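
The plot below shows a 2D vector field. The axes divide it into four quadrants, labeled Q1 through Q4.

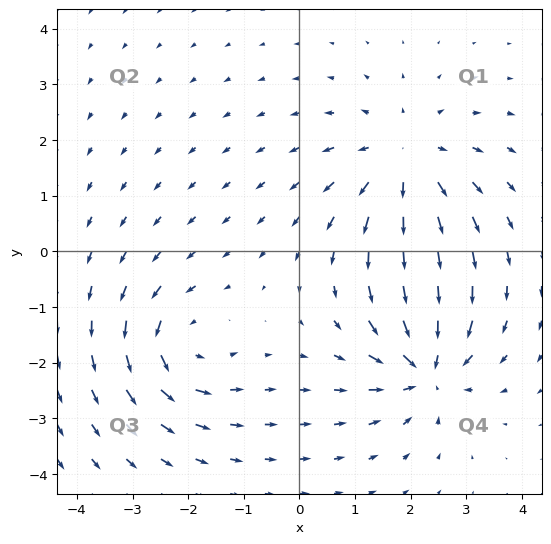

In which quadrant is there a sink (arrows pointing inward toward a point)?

The sink sits at approximately (2.3, -2.1), which lies in quadrant Q4. The divergence there is about -4, negative as expected for a sink.

Q4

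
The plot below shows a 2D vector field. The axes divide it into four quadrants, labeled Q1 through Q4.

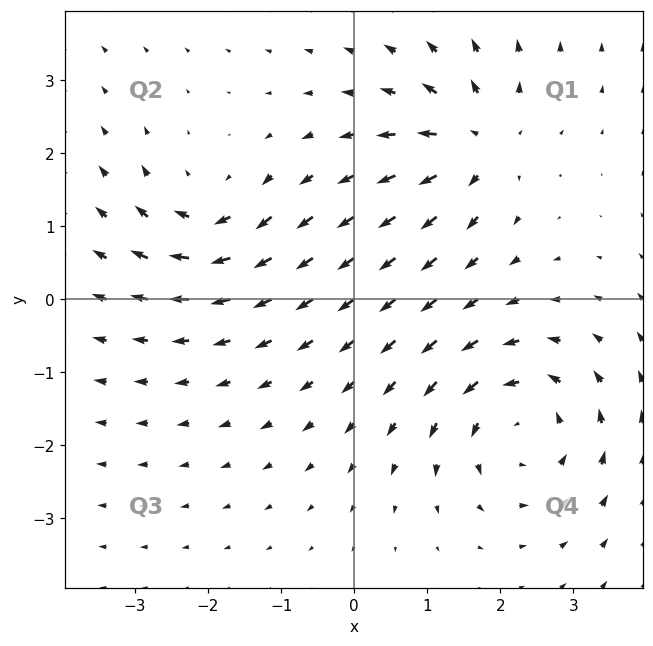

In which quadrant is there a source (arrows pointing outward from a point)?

Q1

The source sits at approximately (1.7, 2.1), which lies in quadrant Q1. The divergence there is about +6, positive as expected for a source.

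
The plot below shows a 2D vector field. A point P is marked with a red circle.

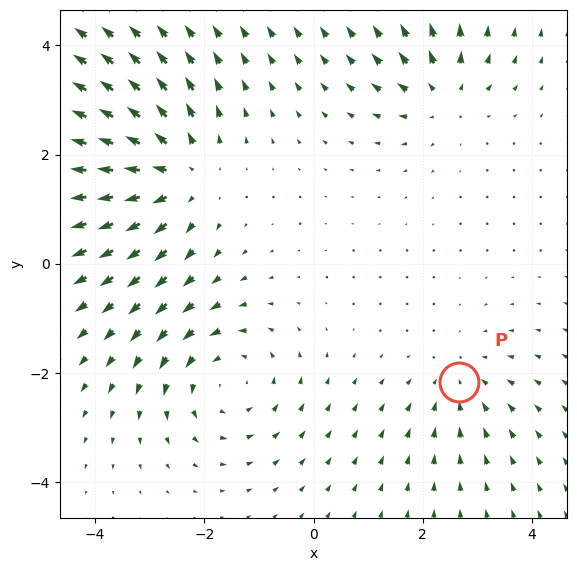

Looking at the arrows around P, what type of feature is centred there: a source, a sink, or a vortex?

sink

At P (2.7, -2.2) the arrows converge inward. Divergence about -2, curl ≈0 — negative divergence with near-zero curl is a sink.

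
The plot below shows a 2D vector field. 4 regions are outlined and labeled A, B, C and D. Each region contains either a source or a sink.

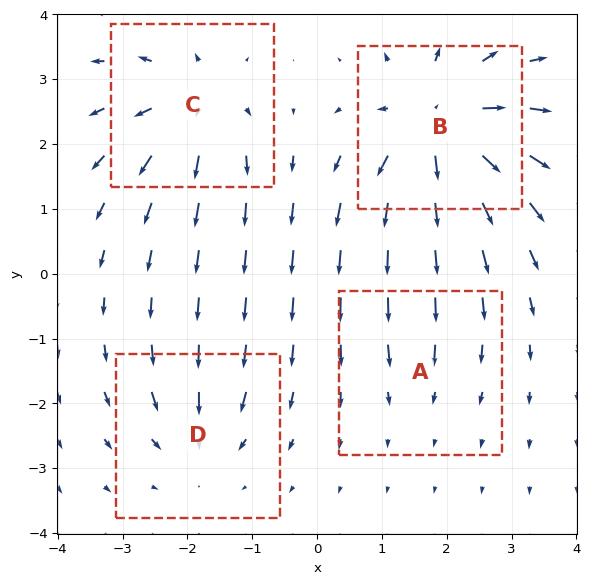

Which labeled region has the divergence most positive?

Divergence at each region's feature centre — A: about -2, B: about +8, C: about +6, D: about -4. Region B is most positive.

B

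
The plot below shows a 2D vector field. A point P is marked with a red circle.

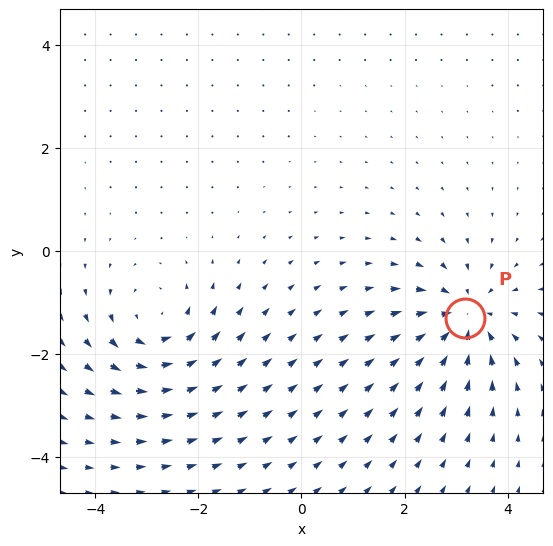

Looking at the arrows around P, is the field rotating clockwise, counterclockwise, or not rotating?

Near P at (3.2, -1.3) the arrows show no circulation. The curl there is ≈0.

not rotating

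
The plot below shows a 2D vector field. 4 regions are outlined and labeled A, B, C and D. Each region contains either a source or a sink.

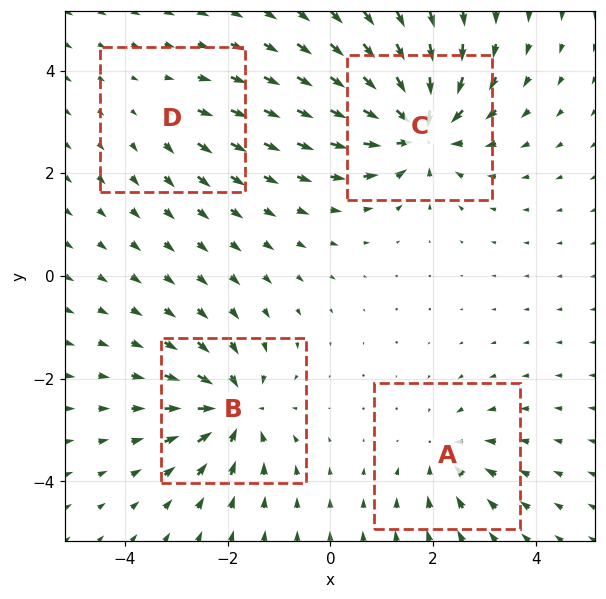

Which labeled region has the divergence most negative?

Divergence at each region's feature centre — A: about -4, B: about -6, C: about -8, D: about +2. Region C is most negative.

C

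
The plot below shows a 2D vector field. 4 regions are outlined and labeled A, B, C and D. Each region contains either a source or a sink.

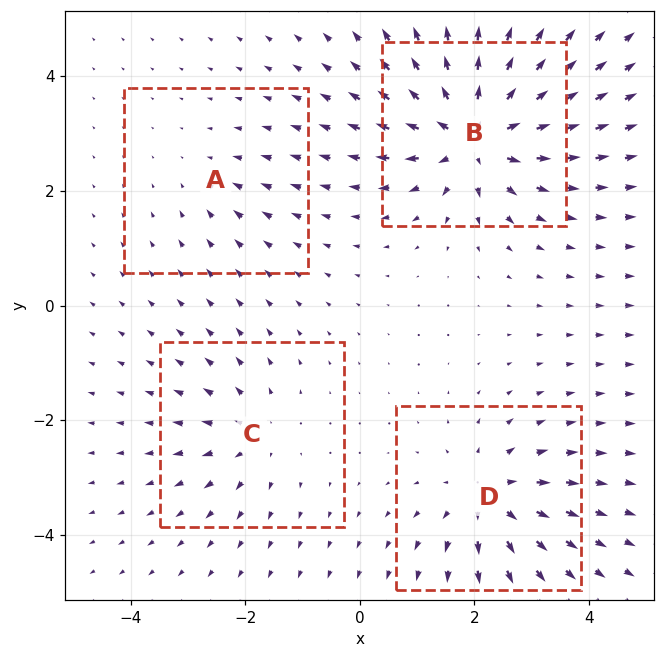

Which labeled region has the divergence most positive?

Divergence at each region's feature centre — A: about -2, B: about +8, C: about +4, D: about +5. Region B is most positive.

B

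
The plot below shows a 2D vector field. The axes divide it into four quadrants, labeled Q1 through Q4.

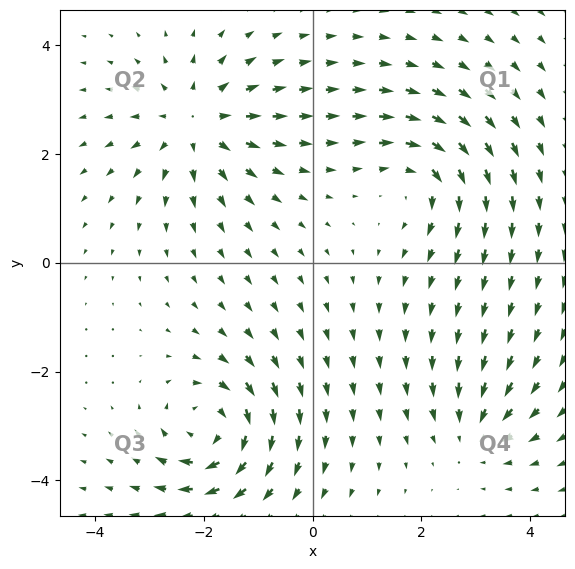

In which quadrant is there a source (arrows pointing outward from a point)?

The source sits at approximately (-2.1, 2.6), which lies in quadrant Q2. The divergence there is about +5, positive as expected for a source.

Q2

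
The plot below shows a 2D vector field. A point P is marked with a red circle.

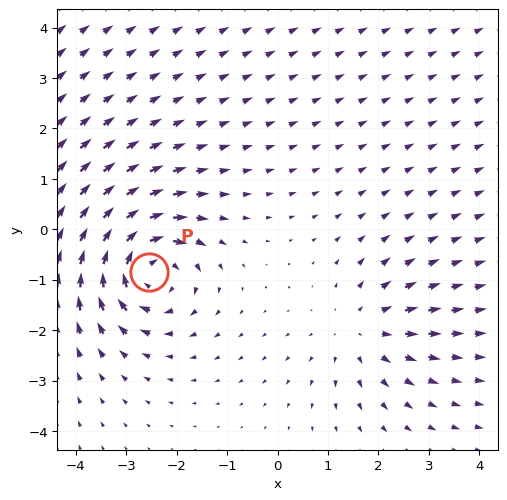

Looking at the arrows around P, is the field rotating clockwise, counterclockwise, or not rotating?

clockwise

Near P at (-2.5, -0.8) the arrows circulate clockwise. The curl (z-component) there is about -6; negative curl means clockwise rotation.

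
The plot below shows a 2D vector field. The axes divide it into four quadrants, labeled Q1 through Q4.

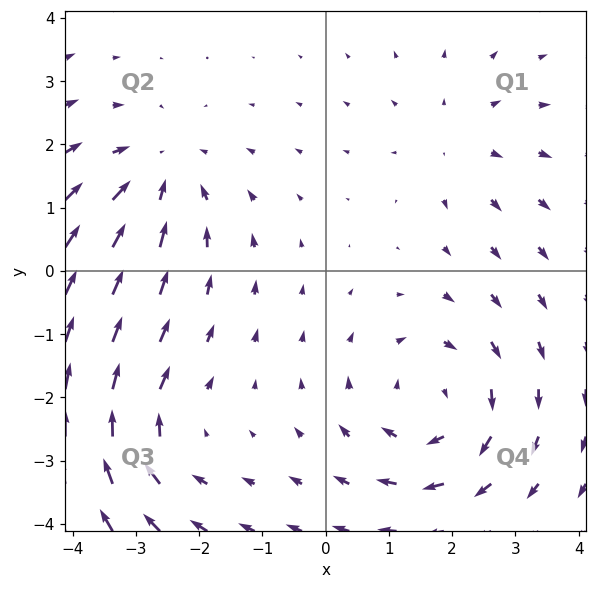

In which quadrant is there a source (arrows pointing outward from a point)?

The source sits at approximately (2.1, 2.1), which lies in quadrant Q1. The divergence there is about +2, positive as expected for a source.

Q1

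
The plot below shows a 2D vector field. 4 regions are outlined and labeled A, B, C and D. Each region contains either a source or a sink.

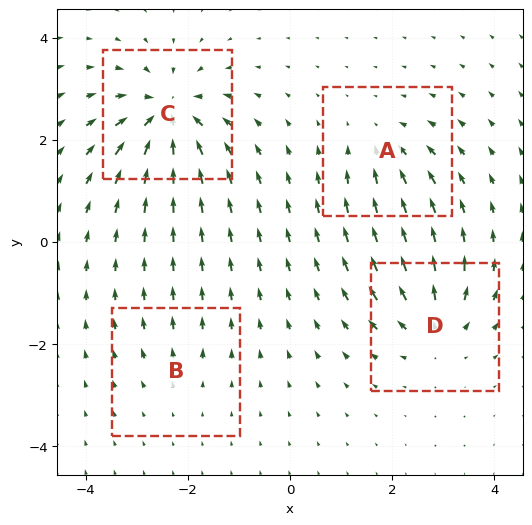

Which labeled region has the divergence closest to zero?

B

Divergence at each region's feature centre — A: about -4, B: about +2, C: about -8, D: about +6. Region B is closest to zero.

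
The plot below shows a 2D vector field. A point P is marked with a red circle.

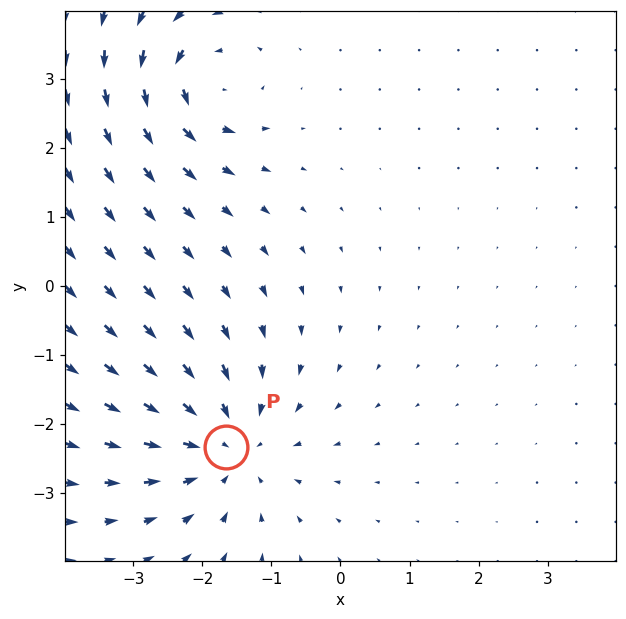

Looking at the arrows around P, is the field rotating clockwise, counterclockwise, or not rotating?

Near P at (-1.7, -2.3) the arrows show no circulation. The curl there is ≈0.

not rotating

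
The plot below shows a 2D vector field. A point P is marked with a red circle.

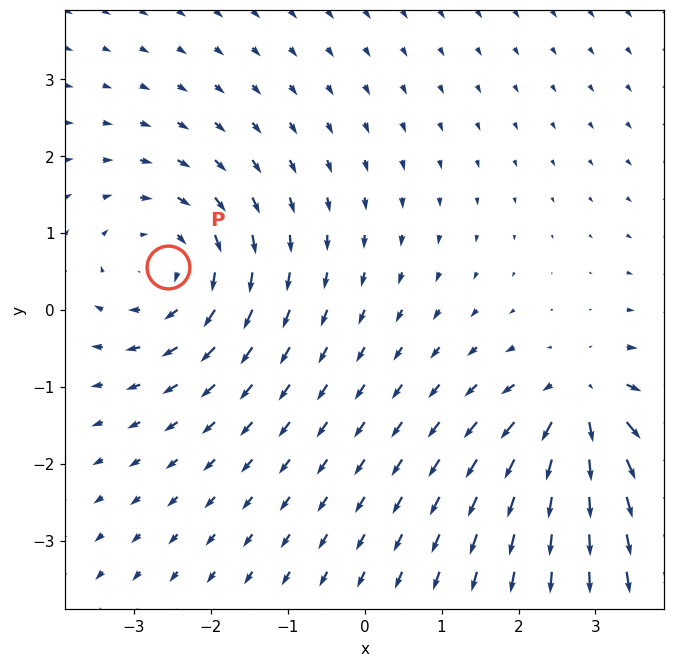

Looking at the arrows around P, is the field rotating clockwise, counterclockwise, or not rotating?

clockwise

Near P at (-2.6, 0.6) the arrows circulate clockwise. The curl (z-component) there is about -3; negative curl means clockwise rotation.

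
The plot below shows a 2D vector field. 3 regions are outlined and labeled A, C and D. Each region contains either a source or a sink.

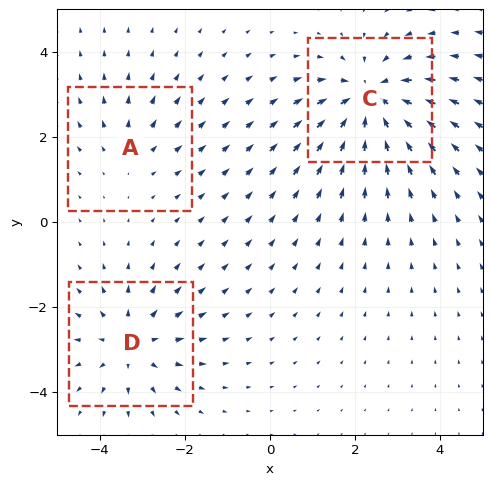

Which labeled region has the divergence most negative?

C

Divergence at each region's feature centre — A: about +2, C: about -4, D: about +3. Region C is most negative.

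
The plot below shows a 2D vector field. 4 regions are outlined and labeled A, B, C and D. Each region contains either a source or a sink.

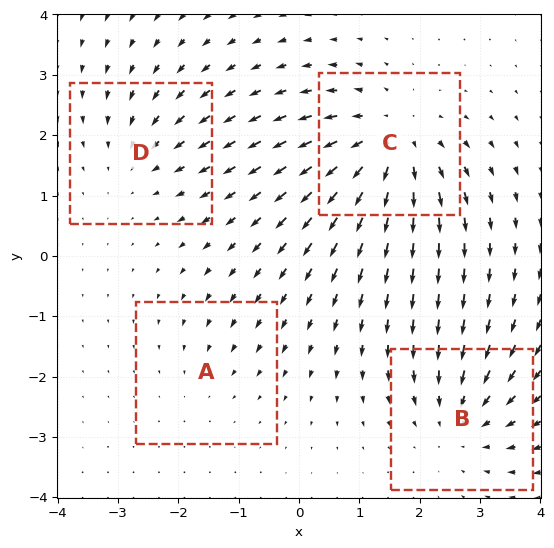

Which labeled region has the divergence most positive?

C

Divergence at each region's feature centre — A: about -2, B: about -4, C: about +6, D: about -3. Region C is most positive.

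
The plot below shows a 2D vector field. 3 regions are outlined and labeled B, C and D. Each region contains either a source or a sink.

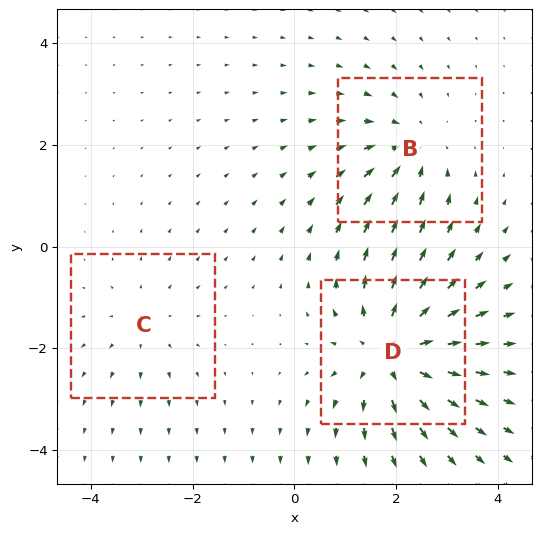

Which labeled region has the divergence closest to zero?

Divergence at each region's feature centre — B: about -3, C: about +2, D: about +5. Region C is closest to zero.

C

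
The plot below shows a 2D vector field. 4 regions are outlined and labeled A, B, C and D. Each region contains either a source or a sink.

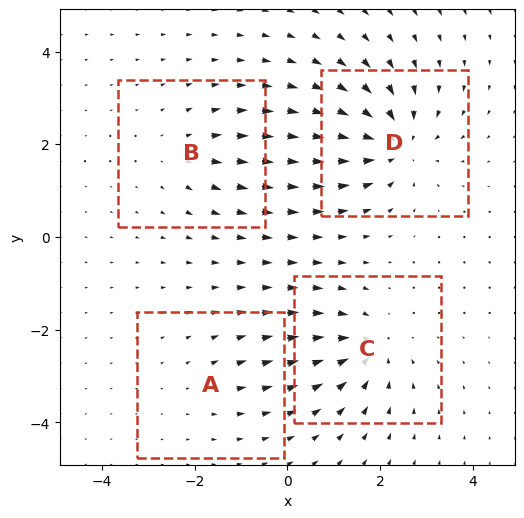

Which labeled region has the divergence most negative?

D

Divergence at each region's feature centre — A: about +2, B: about +3, C: about -5, D: about -6. Region D is most negative.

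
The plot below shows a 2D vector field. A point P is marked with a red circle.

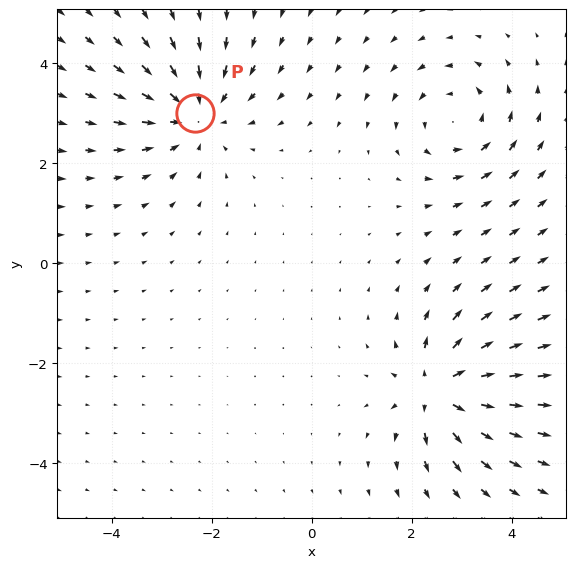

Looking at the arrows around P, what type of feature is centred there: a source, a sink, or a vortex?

At P (-2.3, 3.0) the arrows converge inward. Divergence about -4, curl ≈0 — negative divergence with near-zero curl is a sink.

sink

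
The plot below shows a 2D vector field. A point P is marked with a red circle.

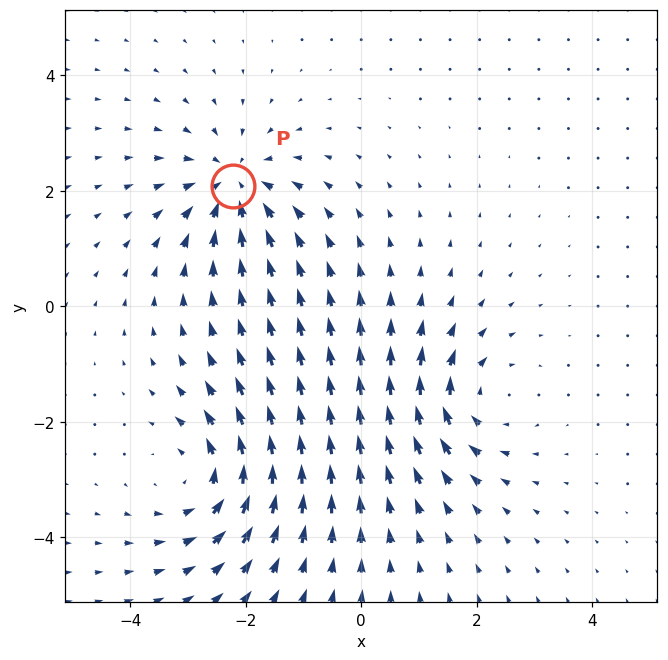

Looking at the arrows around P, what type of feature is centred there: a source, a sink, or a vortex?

sink

At P (-2.2, 2.1) the arrows converge inward. Divergence about -5, curl ≈0 — negative divergence with near-zero curl is a sink.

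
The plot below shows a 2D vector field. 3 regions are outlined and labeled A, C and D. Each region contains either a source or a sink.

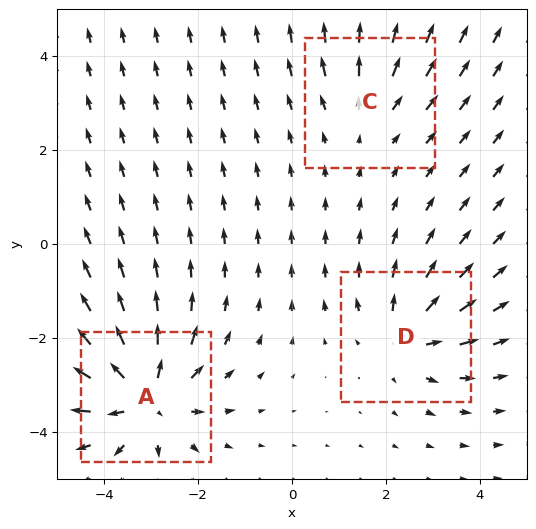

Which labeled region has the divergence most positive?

Divergence at each region's feature centre — A: about +5, C: about +2, D: about +3. Region A is most positive.

A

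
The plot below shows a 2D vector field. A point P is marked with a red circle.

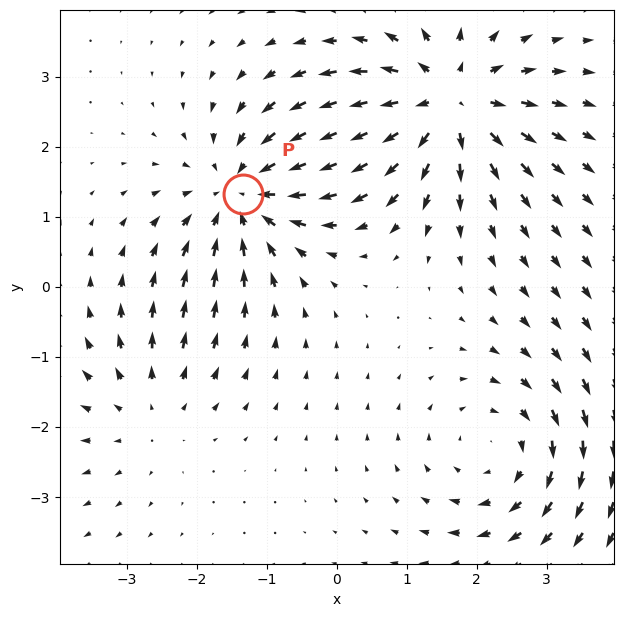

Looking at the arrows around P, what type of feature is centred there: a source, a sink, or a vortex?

sink

At P (-1.3, 1.3) the arrows converge inward. Divergence about -4, curl ≈0 — negative divergence with near-zero curl is a sink.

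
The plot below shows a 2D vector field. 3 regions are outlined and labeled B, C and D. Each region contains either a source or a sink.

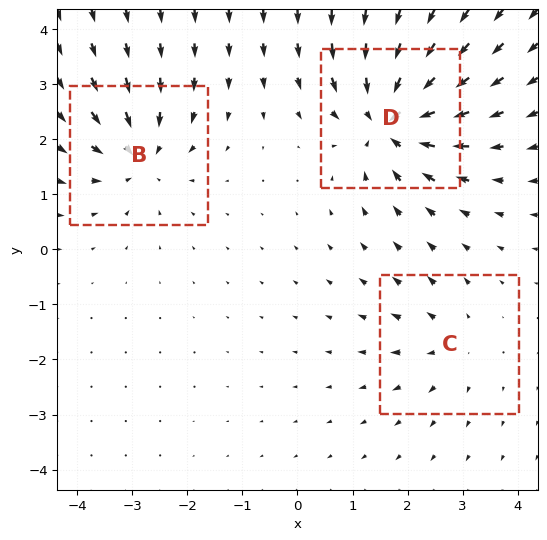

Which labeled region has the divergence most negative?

Divergence at each region's feature centre — B: about -4, C: about +2, D: about -6. Region D is most negative.

D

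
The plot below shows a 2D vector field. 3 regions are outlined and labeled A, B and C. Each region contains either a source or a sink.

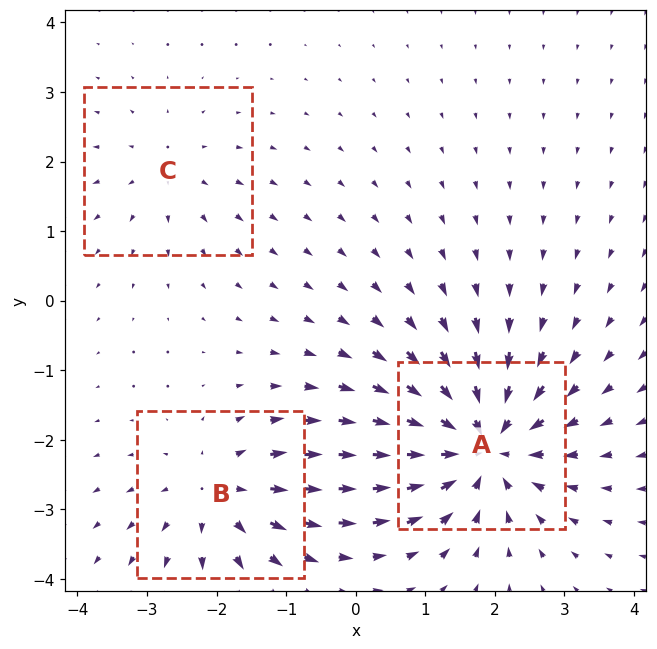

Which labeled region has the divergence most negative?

Divergence at each region's feature centre — A: about -6, B: about +4, C: about +2. Region A is most negative.

A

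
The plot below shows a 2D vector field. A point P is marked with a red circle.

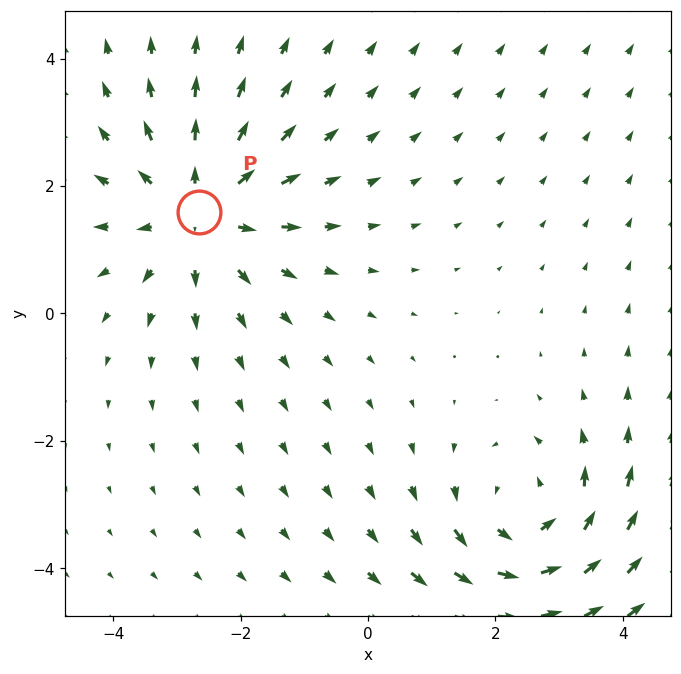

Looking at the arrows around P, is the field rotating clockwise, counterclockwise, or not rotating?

Near P at (-2.6, 1.6) the arrows show no circulation. The curl there is ≈0.

not rotating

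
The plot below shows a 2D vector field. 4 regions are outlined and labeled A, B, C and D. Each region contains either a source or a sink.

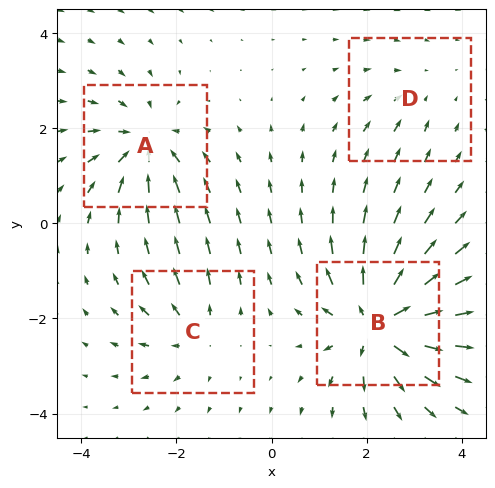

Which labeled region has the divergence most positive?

Divergence at each region's feature centre — A: about -5, B: about +7, C: about +3, D: about -2. Region B is most positive.

B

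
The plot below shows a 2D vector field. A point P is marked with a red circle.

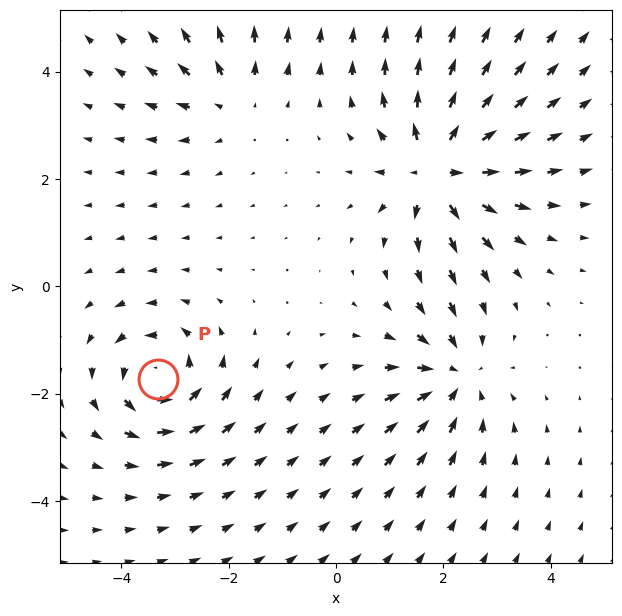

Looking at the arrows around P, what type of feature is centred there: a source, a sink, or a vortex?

At P (-3.3, -1.7) the arrows circulate counterclockwise. Divergence ≈0, curl about +5 — near-zero divergence with nonzero curl is a vortex.

vortex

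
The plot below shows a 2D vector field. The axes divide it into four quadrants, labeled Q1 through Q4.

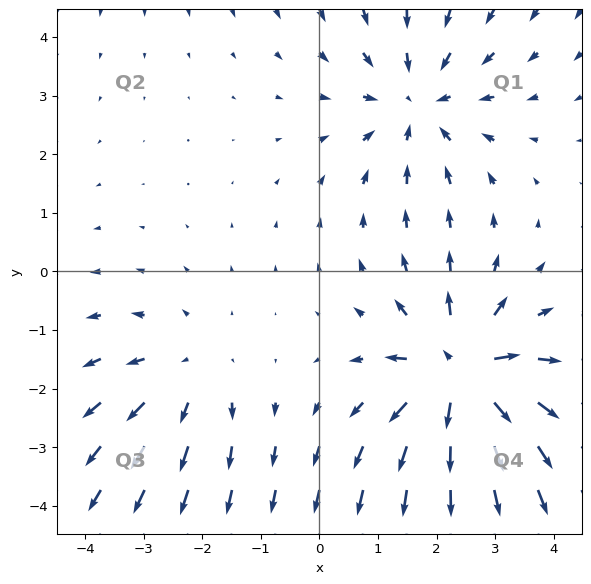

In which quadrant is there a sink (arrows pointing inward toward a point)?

Q1

The sink sits at approximately (1.7, 2.9), which lies in quadrant Q1. The divergence there is about -3, negative as expected for a sink.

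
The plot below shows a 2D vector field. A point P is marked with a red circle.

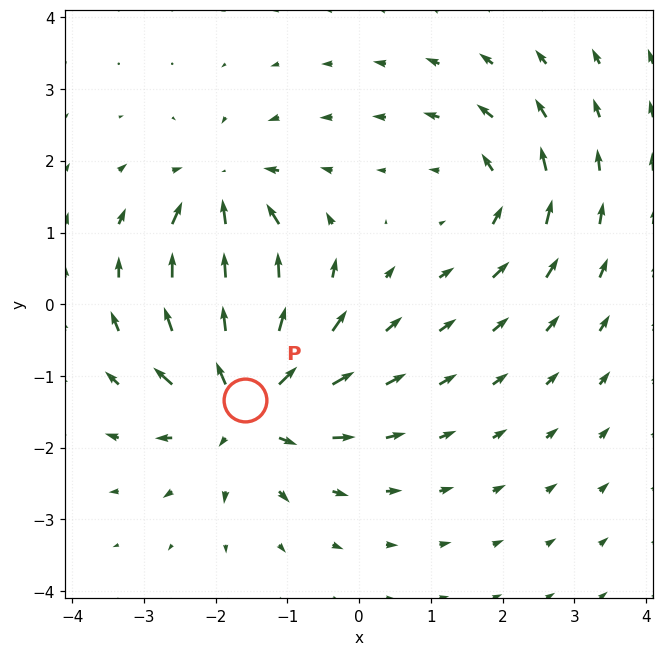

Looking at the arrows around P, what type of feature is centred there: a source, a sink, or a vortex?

source

At P (-1.6, -1.3) the arrows spread outward. Divergence about +5, curl ≈0 — positive divergence with near-zero curl is a source.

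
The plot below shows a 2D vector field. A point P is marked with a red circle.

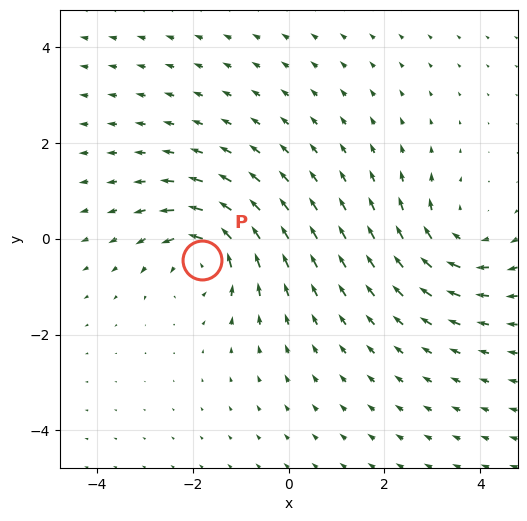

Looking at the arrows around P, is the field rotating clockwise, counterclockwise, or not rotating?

counterclockwise

Near P at (-1.8, -0.4) the arrows circulate counterclockwise. The curl (z-component) there is about +4; positive curl means counterclockwise rotation.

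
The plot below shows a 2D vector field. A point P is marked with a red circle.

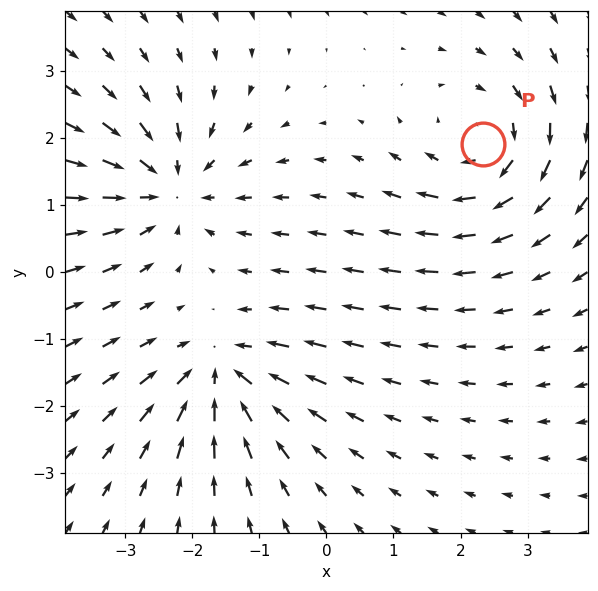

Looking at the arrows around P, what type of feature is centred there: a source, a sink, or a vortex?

At P (2.3, 1.9) the arrows circulate clockwise. Divergence ≈0, curl about -4 — near-zero divergence with nonzero curl is a vortex.

vortex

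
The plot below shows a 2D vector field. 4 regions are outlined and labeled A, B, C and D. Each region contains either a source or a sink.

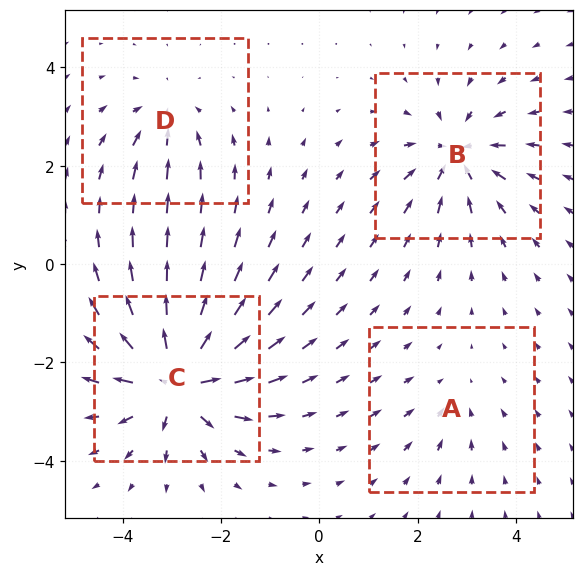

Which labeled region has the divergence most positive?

C

Divergence at each region's feature centre — A: about -2, B: about -5, C: about +8, D: about -4. Region C is most positive.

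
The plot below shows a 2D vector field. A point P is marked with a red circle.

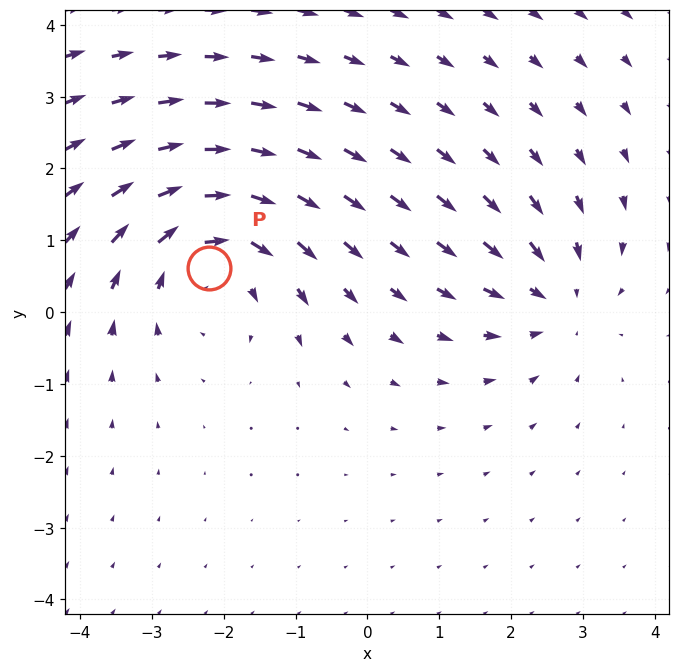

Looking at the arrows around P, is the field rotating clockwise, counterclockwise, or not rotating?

Near P at (-2.2, 0.6) the arrows circulate clockwise. The curl (z-component) there is about -3; negative curl means clockwise rotation.

clockwise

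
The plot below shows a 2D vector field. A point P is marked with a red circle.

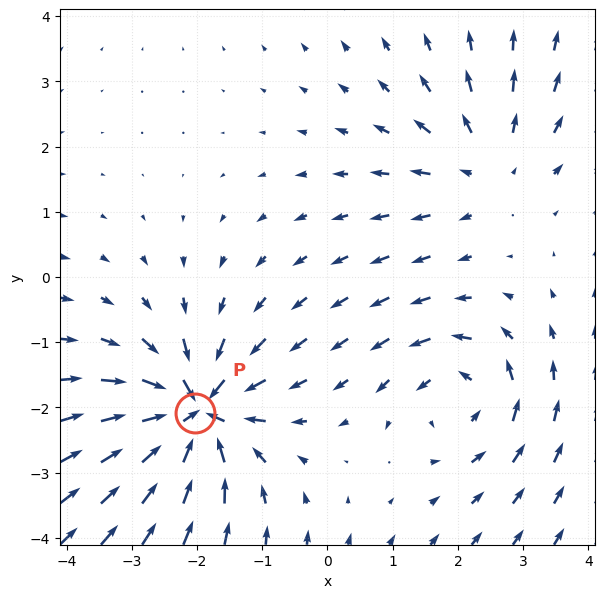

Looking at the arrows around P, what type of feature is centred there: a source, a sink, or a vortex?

At P (-2.0, -2.1) the arrows converge inward. Divergence about -6, curl ≈0 — negative divergence with near-zero curl is a sink.

sink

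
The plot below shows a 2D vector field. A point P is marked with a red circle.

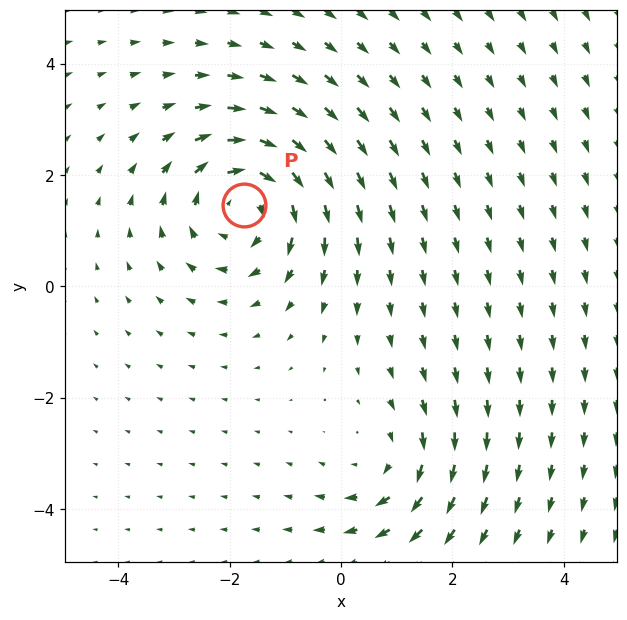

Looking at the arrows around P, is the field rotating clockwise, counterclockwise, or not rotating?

Near P at (-1.7, 1.5) the arrows circulate clockwise. The curl (z-component) there is about -4; negative curl means clockwise rotation.

clockwise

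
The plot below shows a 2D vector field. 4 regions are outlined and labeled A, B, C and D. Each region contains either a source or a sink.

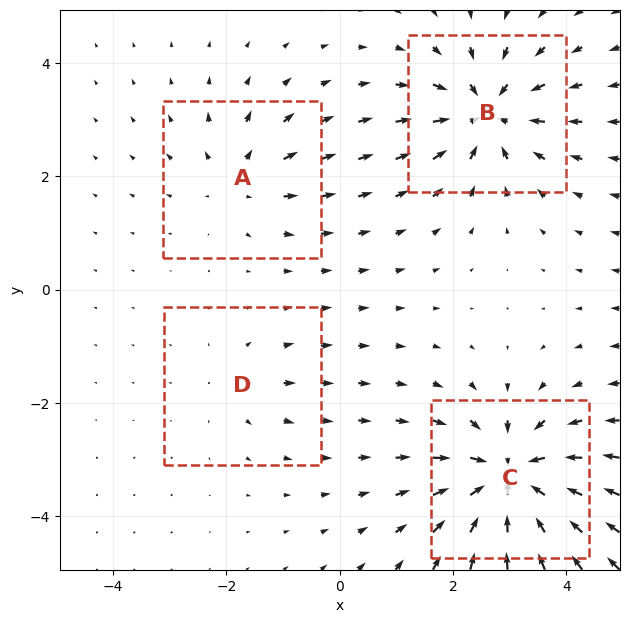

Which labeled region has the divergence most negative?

Divergence at each region's feature centre — A: about +4, B: about -6, C: about -8, D: about +2. Region C is most negative.

C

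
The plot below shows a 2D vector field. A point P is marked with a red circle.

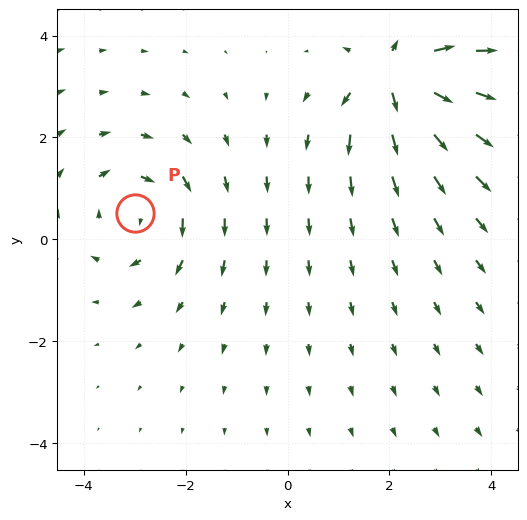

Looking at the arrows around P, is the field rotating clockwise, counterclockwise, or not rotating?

clockwise

Near P at (-3.0, 0.5) the arrows circulate clockwise. The curl (z-component) there is about -3; negative curl means clockwise rotation.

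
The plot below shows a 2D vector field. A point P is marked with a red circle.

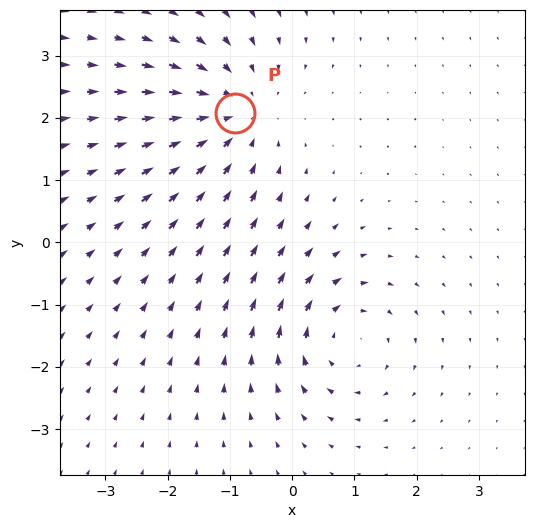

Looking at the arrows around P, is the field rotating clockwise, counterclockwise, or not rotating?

not rotating

Near P at (-0.9, 2.1) the arrows show no circulation. The curl there is ≈0.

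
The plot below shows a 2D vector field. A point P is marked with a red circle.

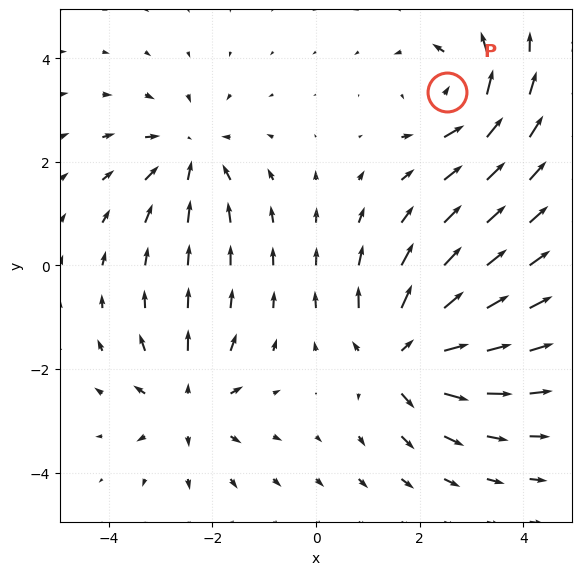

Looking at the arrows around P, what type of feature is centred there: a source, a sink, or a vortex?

vortex

At P (2.5, 3.4) the arrows circulate counterclockwise. Divergence ≈0, curl about +4 — near-zero divergence with nonzero curl is a vortex.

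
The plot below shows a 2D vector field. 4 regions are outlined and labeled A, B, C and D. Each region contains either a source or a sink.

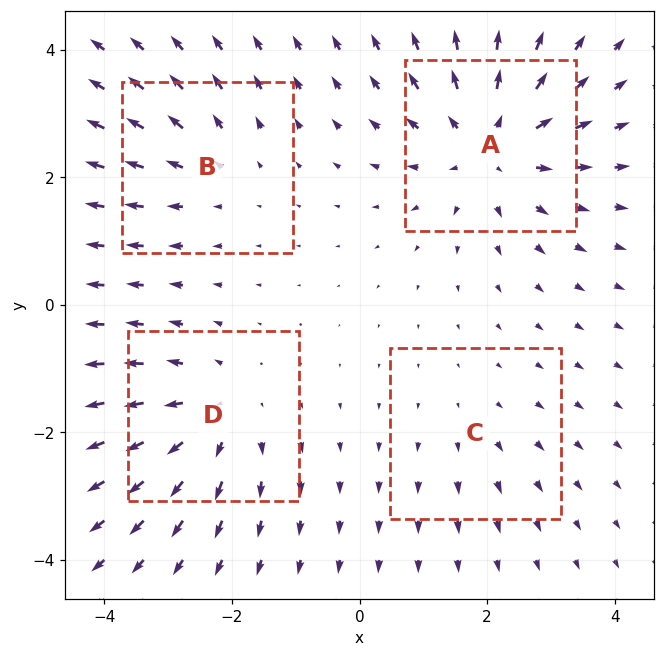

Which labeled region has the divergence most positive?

Divergence at each region's feature centre — A: about +6, B: about +3, C: about +2, D: about +4. Region A is most positive.

A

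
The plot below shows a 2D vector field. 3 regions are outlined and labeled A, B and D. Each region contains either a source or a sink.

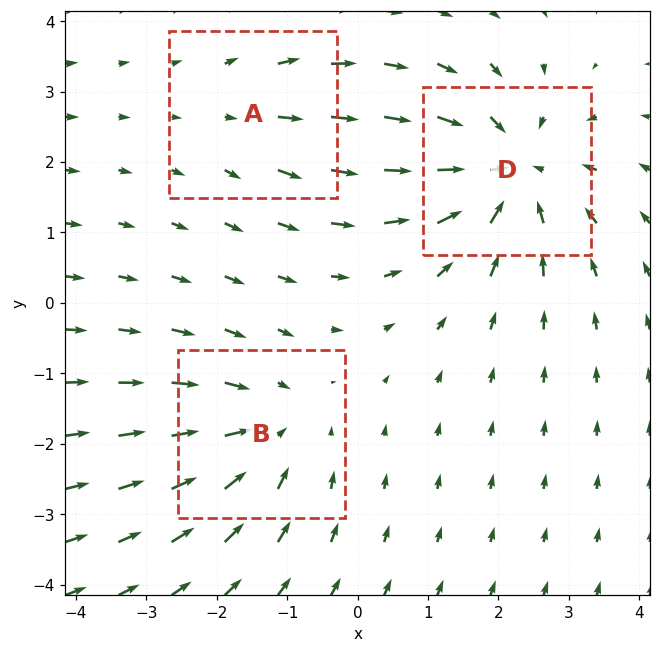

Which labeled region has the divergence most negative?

Divergence at each region's feature centre — A: about +2, B: about -3, D: about -5. Region D is most negative.

D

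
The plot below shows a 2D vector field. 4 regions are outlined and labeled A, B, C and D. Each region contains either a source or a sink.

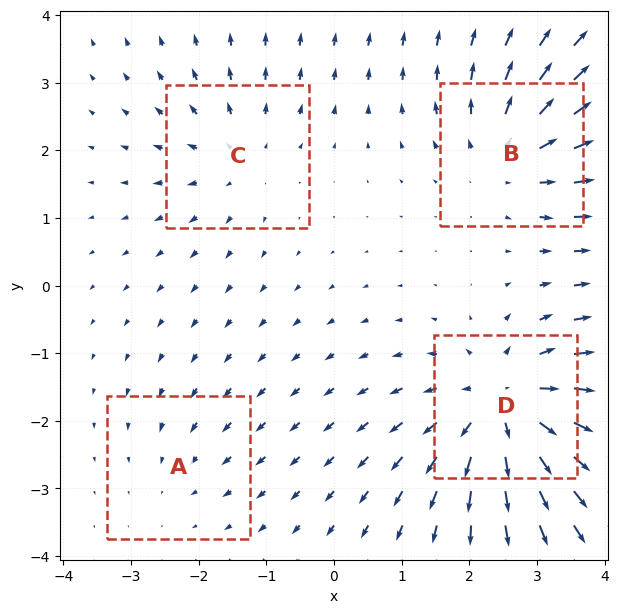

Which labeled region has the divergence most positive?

Divergence at each region's feature centre — A: about -2, B: about +5, C: about +4, D: about +8. Region D is most positive.

D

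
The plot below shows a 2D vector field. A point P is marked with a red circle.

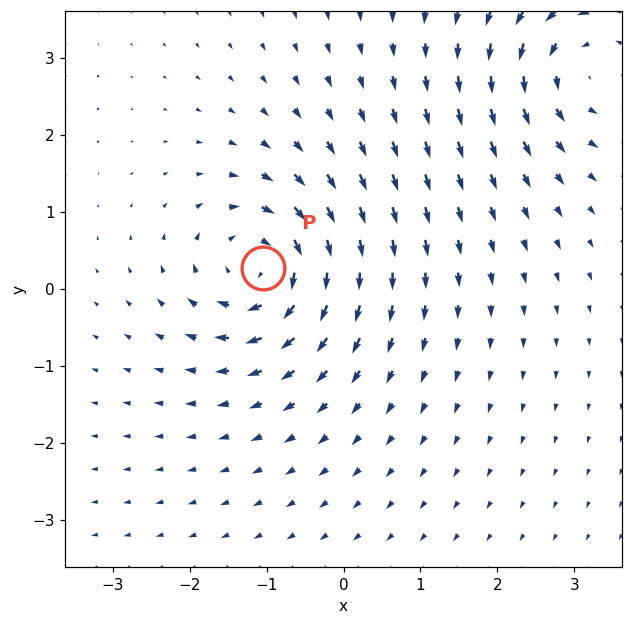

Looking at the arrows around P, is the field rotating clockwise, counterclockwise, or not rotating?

Near P at (-1.1, 0.3) the arrows circulate clockwise. The curl (z-component) there is about -7; negative curl means clockwise rotation.

clockwise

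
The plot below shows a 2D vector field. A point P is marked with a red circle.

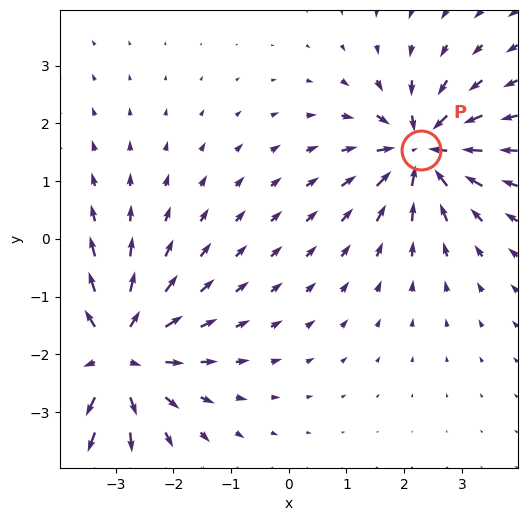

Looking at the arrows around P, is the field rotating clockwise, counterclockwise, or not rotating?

Near P at (2.3, 1.5) the arrows show no circulation. The curl there is ≈0.

not rotating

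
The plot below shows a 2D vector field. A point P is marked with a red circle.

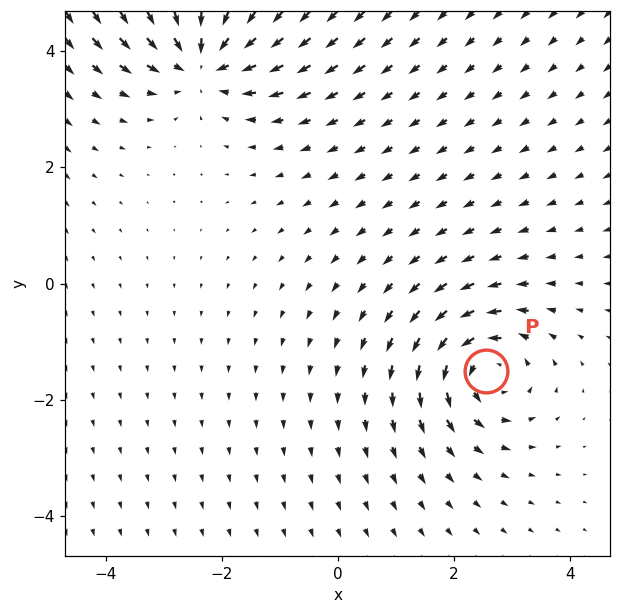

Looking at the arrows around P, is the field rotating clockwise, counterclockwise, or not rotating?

Near P at (2.6, -1.5) the arrows circulate counterclockwise. The curl (z-component) there is about +4; positive curl means counterclockwise rotation.

counterclockwise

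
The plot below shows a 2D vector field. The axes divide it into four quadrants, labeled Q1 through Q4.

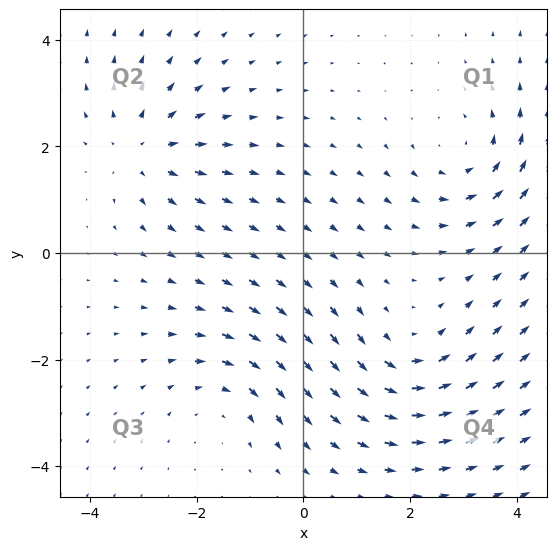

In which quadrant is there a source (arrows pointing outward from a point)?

The source sits at approximately (-3.0, 1.9), which lies in quadrant Q2. The divergence there is about +4, positive as expected for a source.

Q2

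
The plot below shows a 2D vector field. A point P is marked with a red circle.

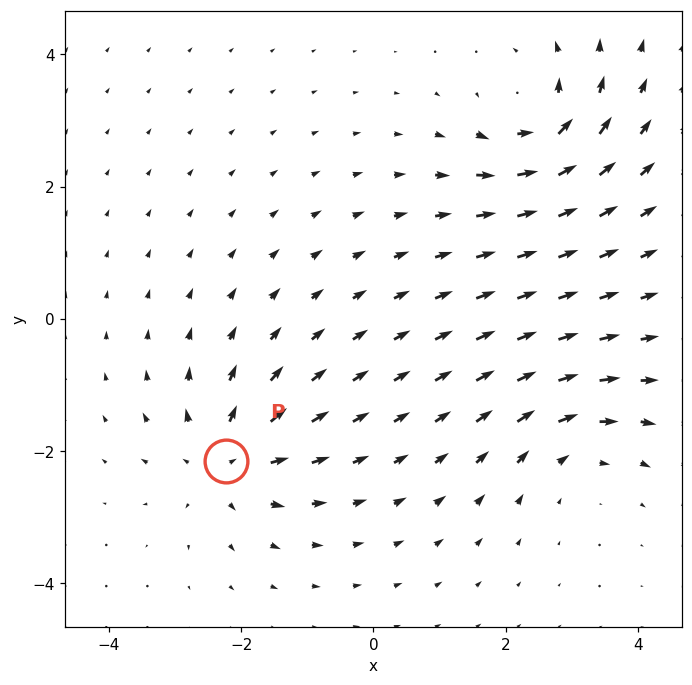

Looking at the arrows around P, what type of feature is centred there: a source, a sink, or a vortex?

At P (-2.2, -2.1) the arrows spread outward. Divergence about +5, curl ≈0 — positive divergence with near-zero curl is a source.

source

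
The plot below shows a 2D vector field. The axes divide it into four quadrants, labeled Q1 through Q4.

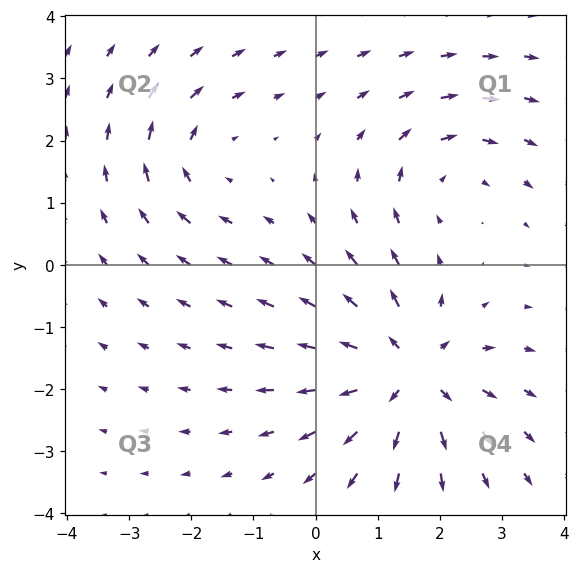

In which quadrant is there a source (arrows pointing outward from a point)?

Q4

The source sits at approximately (1.5, -1.7), which lies in quadrant Q4. The divergence there is about +5, positive as expected for a source.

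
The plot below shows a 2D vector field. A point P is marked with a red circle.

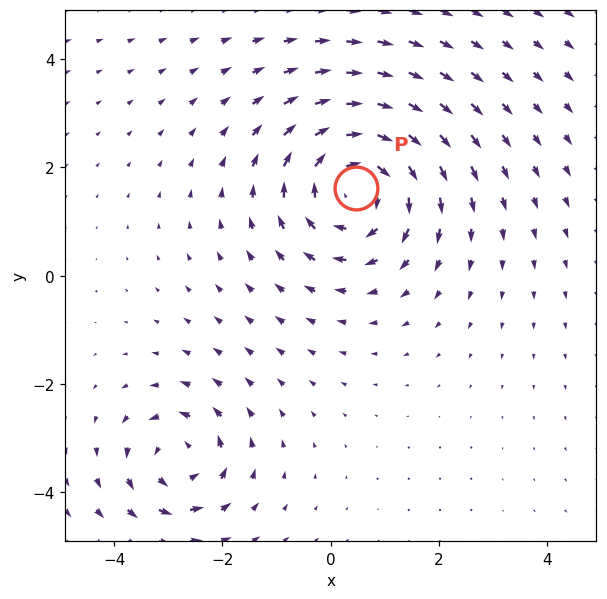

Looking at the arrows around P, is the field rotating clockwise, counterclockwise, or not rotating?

Near P at (0.5, 1.6) the arrows circulate clockwise. The curl (z-component) there is about -4; negative curl means clockwise rotation.

clockwise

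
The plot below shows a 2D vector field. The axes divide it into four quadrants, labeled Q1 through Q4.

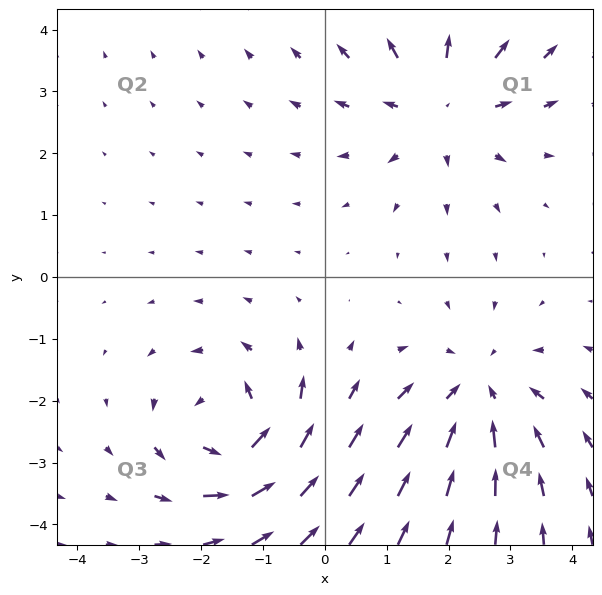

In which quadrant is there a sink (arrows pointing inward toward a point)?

Q4

The sink sits at approximately (2.5, -1.9), which lies in quadrant Q4. The divergence there is about -3, negative as expected for a sink.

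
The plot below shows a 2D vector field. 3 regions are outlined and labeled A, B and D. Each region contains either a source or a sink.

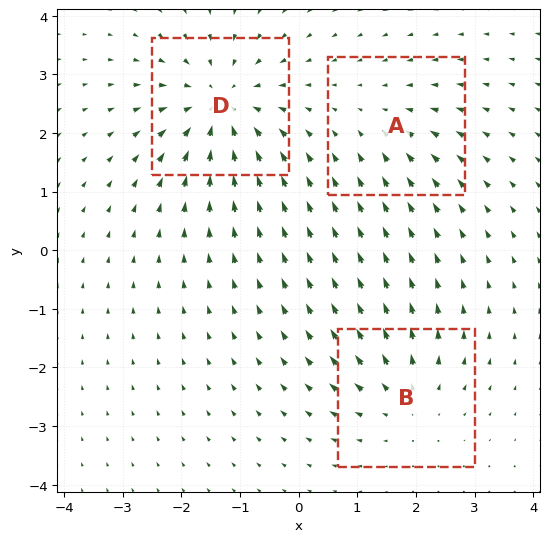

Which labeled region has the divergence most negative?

Divergence at each region's feature centre — A: about -2, B: about +3, D: about -5. Region D is most negative.

D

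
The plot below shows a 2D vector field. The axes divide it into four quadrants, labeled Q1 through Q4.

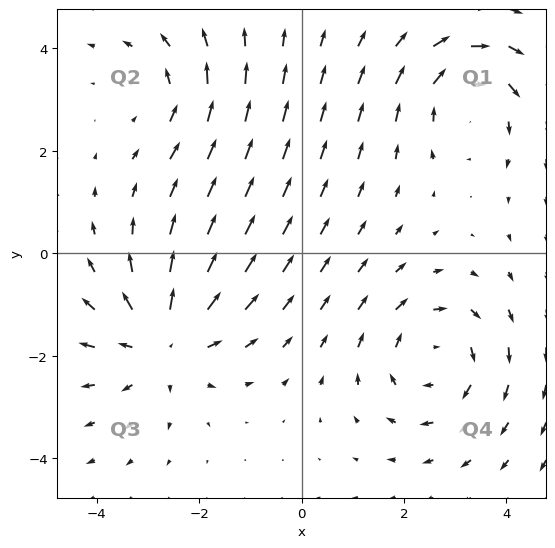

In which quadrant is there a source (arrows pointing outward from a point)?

Q3

The source sits at approximately (-2.7, -1.7), which lies in quadrant Q3. The divergence there is about +4, positive as expected for a source.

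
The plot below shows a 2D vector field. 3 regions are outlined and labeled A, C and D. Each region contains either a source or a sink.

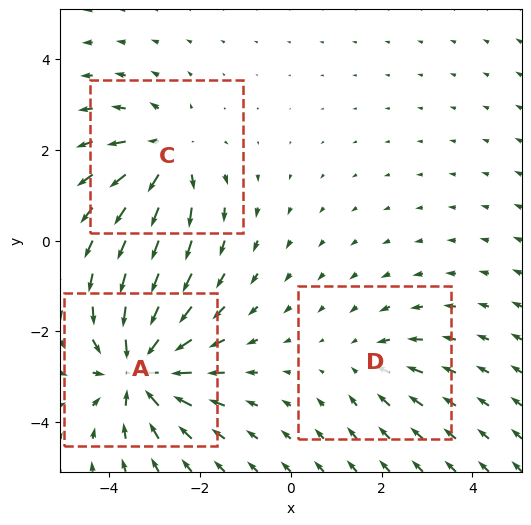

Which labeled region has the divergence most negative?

Divergence at each region's feature centre — A: about -5, C: about +4, D: about -2. Region A is most negative.

A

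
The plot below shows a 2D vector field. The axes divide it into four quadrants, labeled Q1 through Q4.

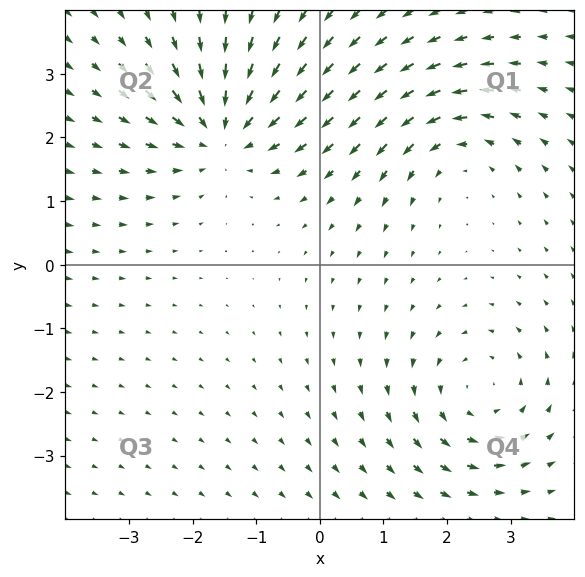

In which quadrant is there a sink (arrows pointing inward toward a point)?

The sink sits at approximately (-1.5, 2.1), which lies in quadrant Q2. The divergence there is about -5, negative as expected for a sink.

Q2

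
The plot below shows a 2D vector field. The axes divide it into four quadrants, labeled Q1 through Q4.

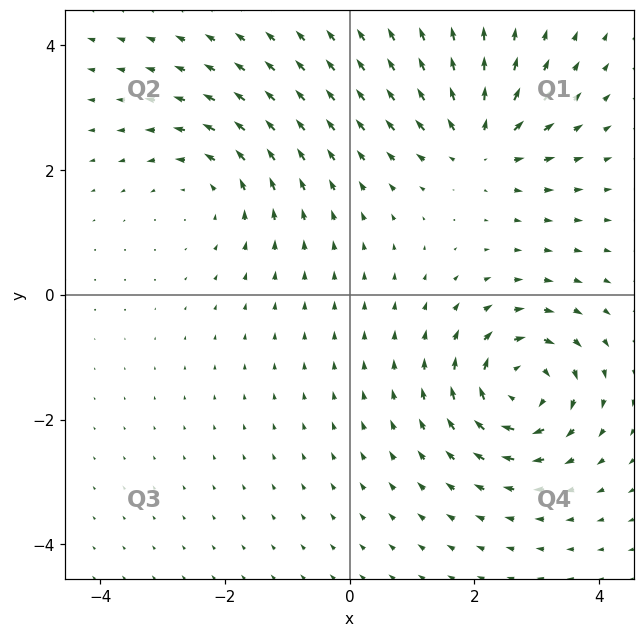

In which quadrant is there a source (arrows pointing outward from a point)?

Q1

The source sits at approximately (2.1, 2.4), which lies in quadrant Q1. The divergence there is about +5, positive as expected for a source.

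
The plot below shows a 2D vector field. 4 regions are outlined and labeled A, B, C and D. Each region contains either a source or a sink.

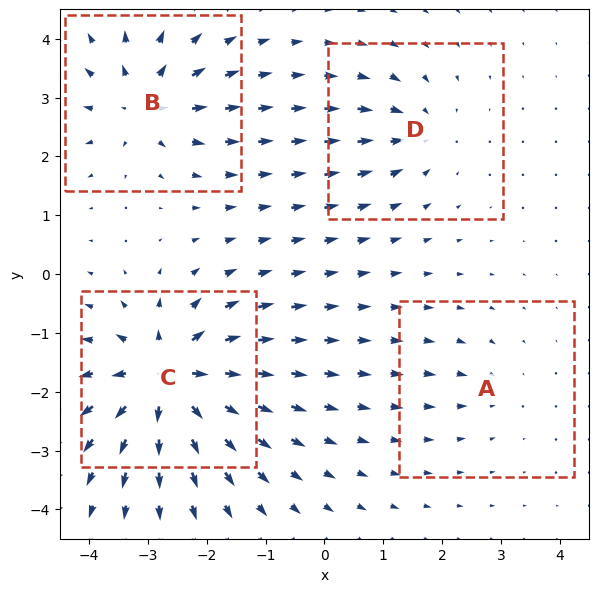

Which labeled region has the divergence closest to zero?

Divergence at each region's feature centre — A: about -2, B: about +6, C: about +9, D: about -4. Region A is closest to zero.

A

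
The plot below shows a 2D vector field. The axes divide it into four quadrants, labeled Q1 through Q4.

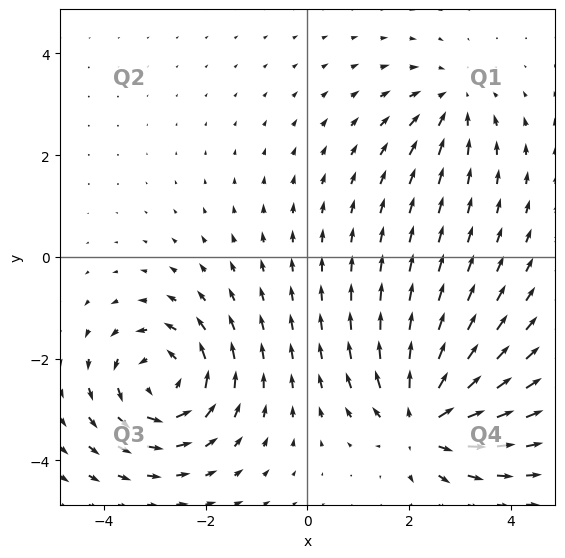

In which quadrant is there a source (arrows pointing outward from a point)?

The source sits at approximately (2.3, -3.2), which lies in quadrant Q4. The divergence there is about +5, positive as expected for a source.

Q4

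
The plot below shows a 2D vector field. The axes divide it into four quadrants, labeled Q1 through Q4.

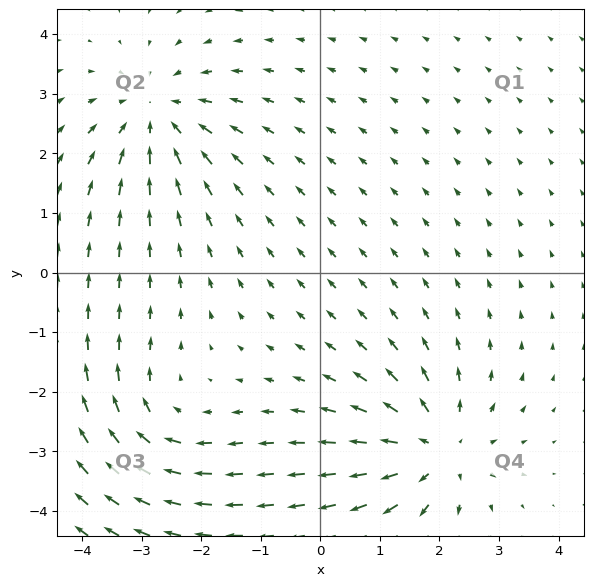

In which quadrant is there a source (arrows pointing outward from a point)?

The source sits at approximately (2.0, -3.0), which lies in quadrant Q4. The divergence there is about +5, positive as expected for a source.

Q4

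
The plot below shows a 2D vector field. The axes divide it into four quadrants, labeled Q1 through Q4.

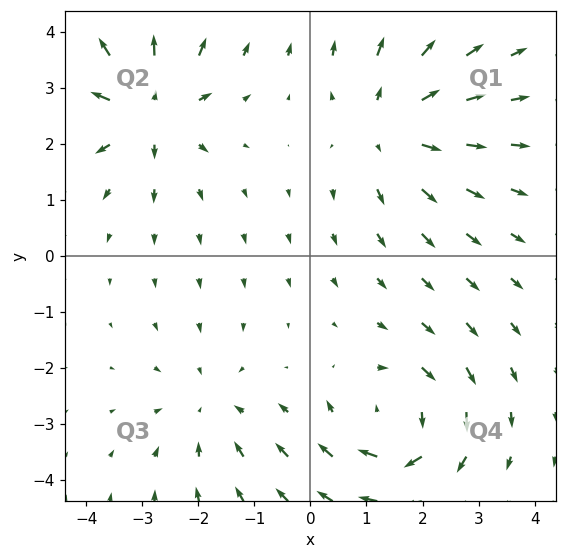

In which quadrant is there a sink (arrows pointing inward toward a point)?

The sink sits at approximately (-1.8, -2.7), which lies in quadrant Q3. The divergence there is about -3, negative as expected for a sink.

Q3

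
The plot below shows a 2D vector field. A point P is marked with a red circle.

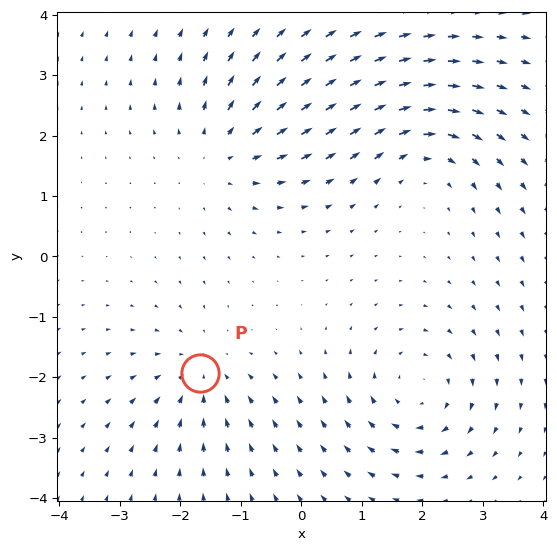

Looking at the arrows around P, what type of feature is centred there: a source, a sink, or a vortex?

sink

At P (-1.7, -1.9) the arrows converge inward. Divergence about -4, curl ≈0 — negative divergence with near-zero curl is a sink.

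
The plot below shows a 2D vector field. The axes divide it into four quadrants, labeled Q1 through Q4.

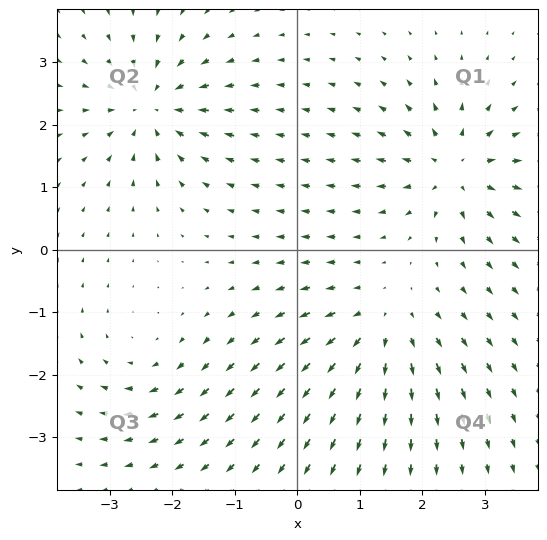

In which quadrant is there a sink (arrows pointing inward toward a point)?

The sink sits at approximately (-2.3, 2.3), which lies in quadrant Q2. The divergence there is about -7, negative as expected for a sink.

Q2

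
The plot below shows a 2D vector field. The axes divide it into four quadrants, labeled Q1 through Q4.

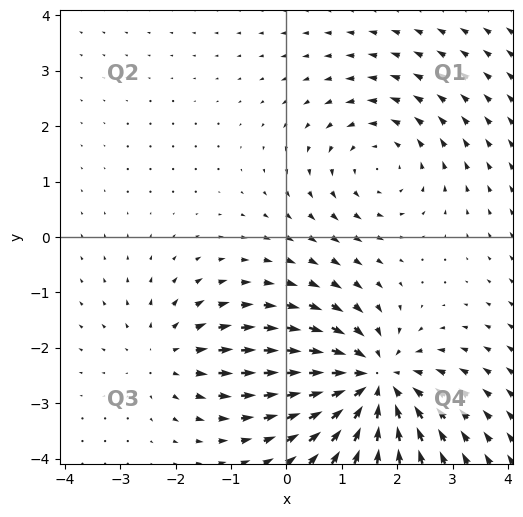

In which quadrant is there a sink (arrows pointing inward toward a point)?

Q4

The sink sits at approximately (1.6, -2.6), which lies in quadrant Q4. The divergence there is about -5, negative as expected for a sink.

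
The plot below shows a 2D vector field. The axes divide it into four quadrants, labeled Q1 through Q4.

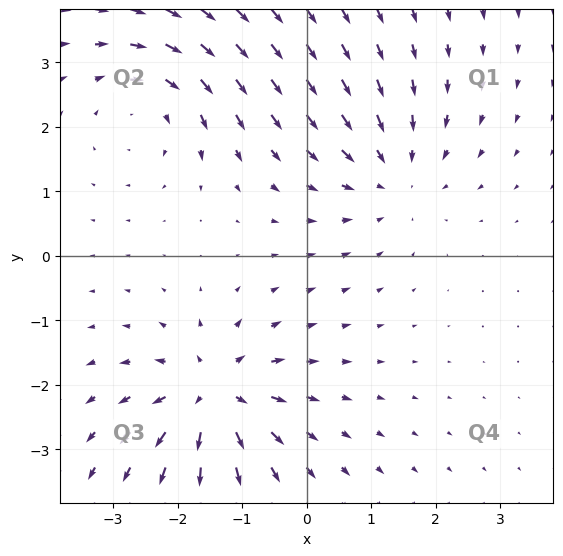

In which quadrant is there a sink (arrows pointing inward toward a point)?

Q1

The sink sits at approximately (1.3, 1.3), which lies in quadrant Q1. The divergence there is about -3, negative as expected for a sink.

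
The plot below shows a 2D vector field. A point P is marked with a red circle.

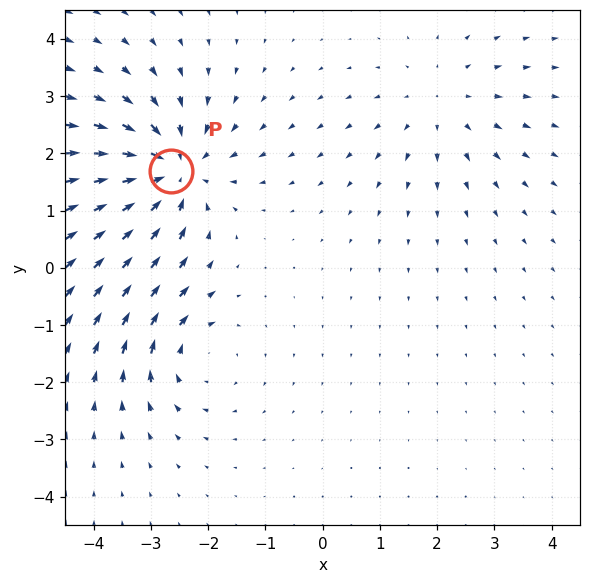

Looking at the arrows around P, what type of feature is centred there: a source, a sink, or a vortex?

sink

At P (-2.7, 1.7) the arrows converge inward. Divergence about -5, curl ≈0 — negative divergence with near-zero curl is a sink.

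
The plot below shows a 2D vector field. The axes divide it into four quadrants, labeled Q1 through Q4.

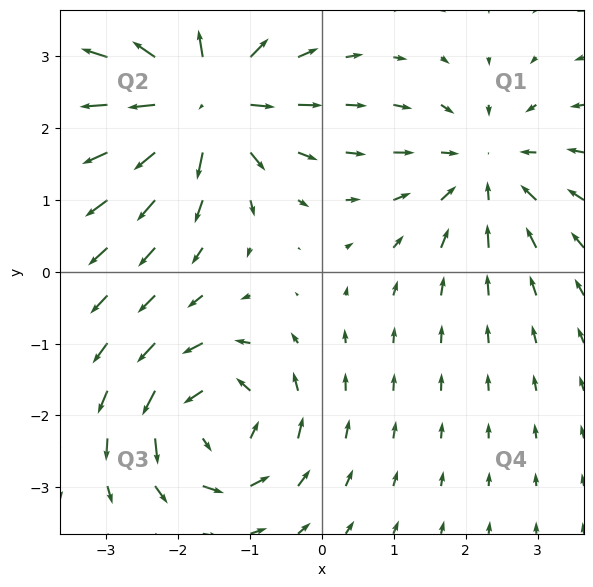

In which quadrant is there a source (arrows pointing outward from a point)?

The source sits at approximately (-1.7, 2.4), which lies in quadrant Q2. The divergence there is about +6, positive as expected for a source.

Q2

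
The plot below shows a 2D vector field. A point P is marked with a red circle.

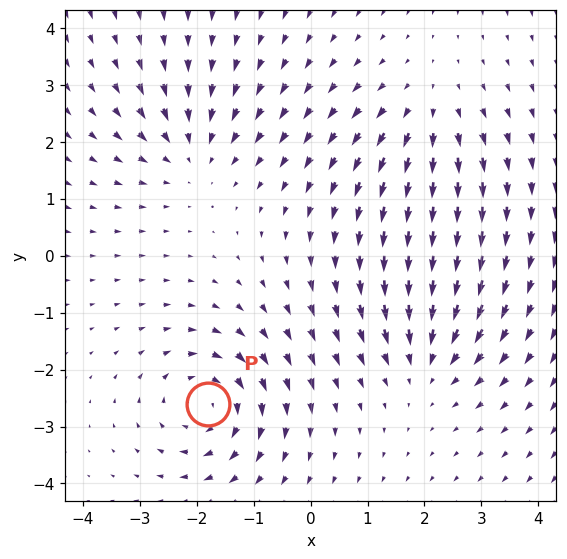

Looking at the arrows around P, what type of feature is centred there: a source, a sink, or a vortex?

At P (-1.8, -2.6) the arrows circulate clockwise. Divergence ≈0, curl about -4 — near-zero divergence with nonzero curl is a vortex.

vortex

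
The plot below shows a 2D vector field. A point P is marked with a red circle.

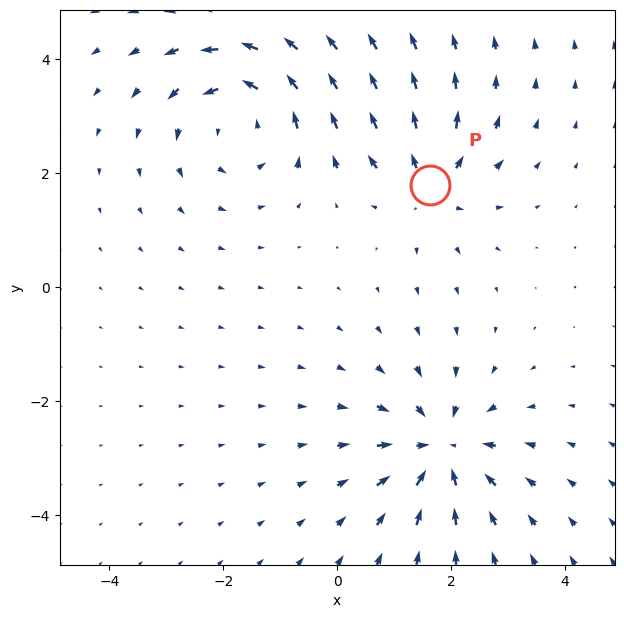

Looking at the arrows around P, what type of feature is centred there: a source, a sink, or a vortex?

At P (1.6, 1.8) the arrows spread outward. Divergence about +4, curl ≈0 — positive divergence with near-zero curl is a source.

source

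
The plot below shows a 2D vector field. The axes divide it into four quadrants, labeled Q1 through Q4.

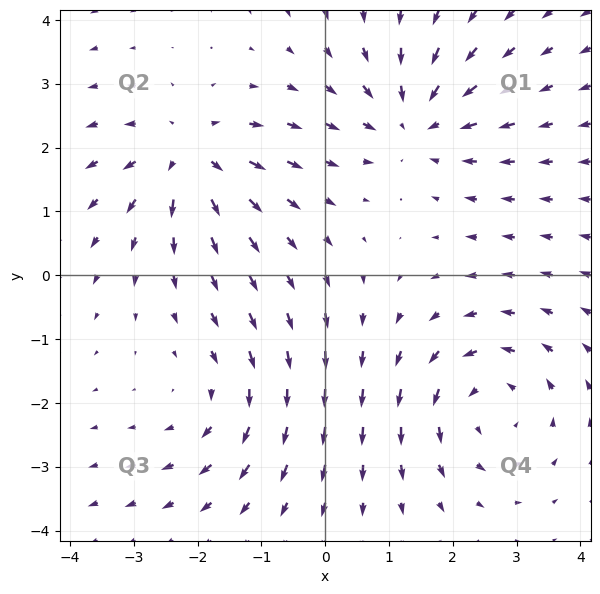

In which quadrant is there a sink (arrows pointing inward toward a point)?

Q1

The sink sits at approximately (1.4, 2.4), which lies in quadrant Q1. The divergence there is about -4, negative as expected for a sink.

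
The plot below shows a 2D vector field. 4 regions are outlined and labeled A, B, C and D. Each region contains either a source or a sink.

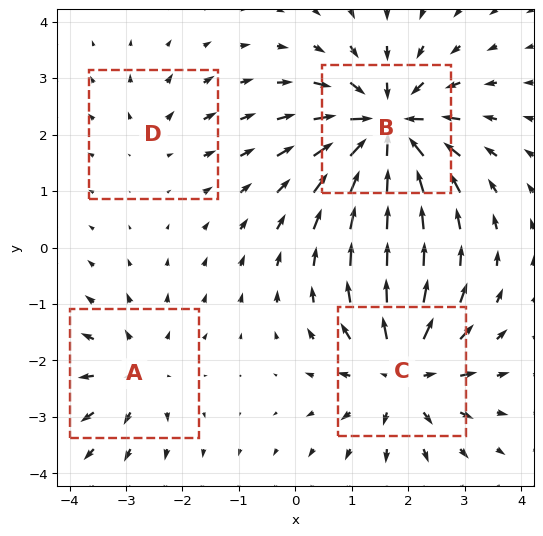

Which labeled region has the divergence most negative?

Divergence at each region's feature centre — A: about +4, B: about -8, C: about +6, D: about +2. Region B is most negative.

B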